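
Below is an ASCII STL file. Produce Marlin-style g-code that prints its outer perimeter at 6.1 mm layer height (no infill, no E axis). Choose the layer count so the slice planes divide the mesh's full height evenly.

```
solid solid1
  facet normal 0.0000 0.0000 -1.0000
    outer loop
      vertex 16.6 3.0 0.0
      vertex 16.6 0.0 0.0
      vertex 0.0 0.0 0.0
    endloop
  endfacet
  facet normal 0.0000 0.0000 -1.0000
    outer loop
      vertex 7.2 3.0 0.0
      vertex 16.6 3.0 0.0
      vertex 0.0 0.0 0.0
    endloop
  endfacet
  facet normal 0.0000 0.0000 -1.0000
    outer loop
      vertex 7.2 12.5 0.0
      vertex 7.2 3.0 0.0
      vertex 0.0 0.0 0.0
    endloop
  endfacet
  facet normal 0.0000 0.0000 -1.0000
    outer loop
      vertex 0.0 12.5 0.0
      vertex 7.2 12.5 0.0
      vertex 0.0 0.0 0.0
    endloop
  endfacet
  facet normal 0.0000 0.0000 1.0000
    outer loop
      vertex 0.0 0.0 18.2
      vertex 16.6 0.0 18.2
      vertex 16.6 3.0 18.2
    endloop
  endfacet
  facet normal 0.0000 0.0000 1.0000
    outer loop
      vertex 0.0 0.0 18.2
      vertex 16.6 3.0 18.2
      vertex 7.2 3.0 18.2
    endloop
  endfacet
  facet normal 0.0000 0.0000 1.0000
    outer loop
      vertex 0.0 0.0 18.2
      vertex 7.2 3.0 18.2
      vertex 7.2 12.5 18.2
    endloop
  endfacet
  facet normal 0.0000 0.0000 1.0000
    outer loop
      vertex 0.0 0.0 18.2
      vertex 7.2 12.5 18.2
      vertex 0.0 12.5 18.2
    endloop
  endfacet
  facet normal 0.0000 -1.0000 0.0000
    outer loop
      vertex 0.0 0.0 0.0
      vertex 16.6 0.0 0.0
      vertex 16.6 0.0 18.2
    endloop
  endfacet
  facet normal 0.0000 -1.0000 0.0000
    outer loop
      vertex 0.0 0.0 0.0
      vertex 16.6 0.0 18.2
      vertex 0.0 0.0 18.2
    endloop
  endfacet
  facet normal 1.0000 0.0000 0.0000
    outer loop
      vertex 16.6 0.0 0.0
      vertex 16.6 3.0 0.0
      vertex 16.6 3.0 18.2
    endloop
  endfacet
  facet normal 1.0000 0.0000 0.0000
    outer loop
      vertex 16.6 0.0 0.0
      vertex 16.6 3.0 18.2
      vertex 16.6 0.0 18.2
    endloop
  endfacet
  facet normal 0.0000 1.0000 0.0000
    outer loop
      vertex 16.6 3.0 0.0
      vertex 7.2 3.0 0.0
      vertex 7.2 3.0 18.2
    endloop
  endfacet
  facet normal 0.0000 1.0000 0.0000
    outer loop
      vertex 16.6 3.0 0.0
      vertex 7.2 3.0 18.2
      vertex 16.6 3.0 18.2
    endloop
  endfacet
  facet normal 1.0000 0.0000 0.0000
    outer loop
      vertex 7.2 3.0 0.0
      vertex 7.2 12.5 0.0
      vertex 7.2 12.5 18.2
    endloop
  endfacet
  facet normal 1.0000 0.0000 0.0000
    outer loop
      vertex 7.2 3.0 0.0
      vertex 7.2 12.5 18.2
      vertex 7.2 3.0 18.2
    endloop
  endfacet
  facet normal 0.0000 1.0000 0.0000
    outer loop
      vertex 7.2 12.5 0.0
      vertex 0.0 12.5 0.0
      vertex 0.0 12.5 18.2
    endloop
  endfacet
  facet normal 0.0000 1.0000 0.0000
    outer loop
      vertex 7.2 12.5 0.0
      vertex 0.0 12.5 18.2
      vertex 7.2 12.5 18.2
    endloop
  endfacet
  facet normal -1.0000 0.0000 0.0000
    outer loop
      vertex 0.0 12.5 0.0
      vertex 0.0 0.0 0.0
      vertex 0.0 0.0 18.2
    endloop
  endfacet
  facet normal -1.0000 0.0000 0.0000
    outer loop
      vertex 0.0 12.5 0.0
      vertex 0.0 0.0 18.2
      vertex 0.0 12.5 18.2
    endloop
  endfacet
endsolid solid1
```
; perimeter-only toolpath
G21 ; units = mm
G90 ; absolute positioning
G28 ; home
; layer 1
G0 Z6.1
G0 X0.0 Y0.0
G1 X16.6 Y0.0
G1 X16.6 Y3.0
G1 X7.2 Y3.0
G1 X7.2 Y12.5
G1 X0.0 Y12.5
G1 X0.0 Y0.0
; layer 2
G0 Z12.1
G0 X0.0 Y0.0
G1 X16.6 Y0.0
G1 X16.6 Y3.0
G1 X7.2 Y3.0
G1 X7.2 Y12.5
G1 X0.0 Y12.5
G1 X0.0 Y0.0
; layer 3
G0 Z18.2
G0 X0.0 Y0.0
G1 X16.6 Y0.0
G1 X16.6 Y3.0
G1 X7.2 Y3.0
G1 X7.2 Y12.5
G1 X0.0 Y12.5
G1 X0.0 Y0.0
M2 ; end

The solid is an L-shaped prism: outer 16.6 × 12.5 mm, arm thicknesses ≈ 3 mm (horizontal) and 7.2 mm (vertical), extruded 18.2 mm in z. Slicing at Δz = 6.1 mm — 3 equal slices spanning the solid's height, so layer i sits at z = i·h/3 — gives 3 non-empty perimeters. Each is a 6-segment closed polygon; G0 lifts to the layer z and rapids to the start vertex, then G1 traces the edges.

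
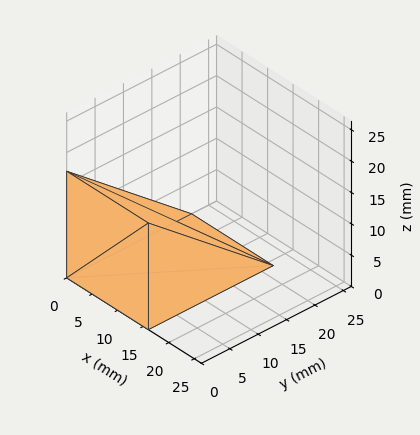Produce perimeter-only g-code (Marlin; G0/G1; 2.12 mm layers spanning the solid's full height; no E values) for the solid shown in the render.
Reading the render: the shape is a wedge (ramp): 16 × 22 mm base, rising to 17 mm along the y=0 edge and sloping linearly to z=0 at y=22 (dimensions read to the nearest mm from the axis ticks). For the g-code, the solid's height is divided into equal slices at the stated Δz and each level perimeter traced with G1 moves after a G0 lift.

; perimeter-only toolpath
G21 ; units = mm
G90 ; absolute positioning
G28 ; home
; layer 1
G0 Z2.12
G0 X0.00 Y0.00
G1 X16.00 Y0.00
G1 X16.00 Y19.25
G1 X0.00 Y19.25
G1 X0.00 Y0.00
; layer 2
G0 Z4.25
G0 X0.00 Y0.00
G1 X16.00 Y0.00
G1 X16.00 Y16.50
G1 X0.00 Y16.50
G1 X0.00 Y0.00
; layer 3
G0 Z6.38
G0 X0.00 Y0.00
G1 X16.00 Y0.00
G1 X16.00 Y13.75
G1 X0.00 Y13.75
G1 X0.00 Y0.00
; layer 4
G0 Z8.50
G0 X0.00 Y0.00
G1 X16.00 Y0.00
G1 X16.00 Y11.00
G1 X0.00 Y11.00
G1 X0.00 Y0.00
; layer 5
G0 Z10.62
G0 X0.00 Y0.00
G1 X16.00 Y0.00
G1 X16.00 Y8.25
G1 X0.00 Y8.25
G1 X0.00 Y0.00
; layer 6
G0 Z12.75
G0 X0.00 Y0.00
G1 X16.00 Y0.00
G1 X16.00 Y5.50
G1 X0.00 Y5.50
G1 X0.00 Y0.00
; layer 7
G0 Z14.88
G0 X0.00 Y0.00
G1 X16.00 Y0.00
G1 X16.00 Y2.75
G1 X0.00 Y2.75
G1 X0.00 Y0.00
M2 ; end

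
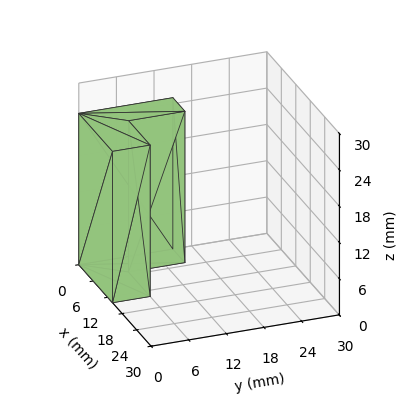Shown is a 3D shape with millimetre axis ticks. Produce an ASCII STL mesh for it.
Reading the render: the shape is an L-shaped prism: outer 14 × 15 mm, arm thicknesses ≈ 6 mm (horizontal) and 5 mm (vertical), extruded 25 mm in z (dimensions read to the nearest mm from the axis ticks). For the STL, each face is triangulated and given an outward normal.

solid part
  facet normal 0.0000 0.0000 -1.0000
    outer loop
      vertex 14.000 6.000 0.000
      vertex 14.000 0.000 0.000
      vertex 0.000 0.000 0.000
    endloop
  endfacet
  facet normal 0.0000 0.0000 -1.0000
    outer loop
      vertex 5.000 6.000 0.000
      vertex 14.000 6.000 0.000
      vertex 0.000 0.000 0.000
    endloop
  endfacet
  facet normal 0.0000 0.0000 -1.0000
    outer loop
      vertex 5.000 15.000 0.000
      vertex 5.000 6.000 0.000
      vertex 0.000 0.000 0.000
    endloop
  endfacet
  facet normal 0.0000 0.0000 -1.0000
    outer loop
      vertex 0.000 15.000 0.000
      vertex 5.000 15.000 0.000
      vertex 0.000 0.000 0.000
    endloop
  endfacet
  facet normal 0.0000 0.0000 1.0000
    outer loop
      vertex 0.000 0.000 25.000
      vertex 14.000 0.000 25.000
      vertex 14.000 6.000 25.000
    endloop
  endfacet
  facet normal 0.0000 0.0000 1.0000
    outer loop
      vertex 0.000 0.000 25.000
      vertex 14.000 6.000 25.000
      vertex 5.000 6.000 25.000
    endloop
  endfacet
  facet normal 0.0000 0.0000 1.0000
    outer loop
      vertex 0.000 0.000 25.000
      vertex 5.000 6.000 25.000
      vertex 5.000 15.000 25.000
    endloop
  endfacet
  facet normal 0.0000 0.0000 1.0000
    outer loop
      vertex 0.000 0.000 25.000
      vertex 5.000 15.000 25.000
      vertex 0.000 15.000 25.000
    endloop
  endfacet
  facet normal 0.0000 -1.0000 0.0000
    outer loop
      vertex 0.000 0.000 0.000
      vertex 14.000 0.000 0.000
      vertex 14.000 0.000 25.000
    endloop
  endfacet
  facet normal 0.0000 -1.0000 0.0000
    outer loop
      vertex 0.000 0.000 0.000
      vertex 14.000 0.000 25.000
      vertex 0.000 0.000 25.000
    endloop
  endfacet
  facet normal 1.0000 0.0000 0.0000
    outer loop
      vertex 14.000 0.000 0.000
      vertex 14.000 6.000 0.000
      vertex 14.000 6.000 25.000
    endloop
  endfacet
  facet normal 1.0000 0.0000 0.0000
    outer loop
      vertex 14.000 0.000 0.000
      vertex 14.000 6.000 25.000
      vertex 14.000 0.000 25.000
    endloop
  endfacet
  facet normal 0.0000 1.0000 0.0000
    outer loop
      vertex 14.000 6.000 0.000
      vertex 5.000 6.000 0.000
      vertex 5.000 6.000 25.000
    endloop
  endfacet
  facet normal 0.0000 1.0000 0.0000
    outer loop
      vertex 14.000 6.000 0.000
      vertex 5.000 6.000 25.000
      vertex 14.000 6.000 25.000
    endloop
  endfacet
  facet normal 1.0000 0.0000 0.0000
    outer loop
      vertex 5.000 6.000 0.000
      vertex 5.000 15.000 0.000
      vertex 5.000 15.000 25.000
    endloop
  endfacet
  facet normal 1.0000 0.0000 0.0000
    outer loop
      vertex 5.000 6.000 0.000
      vertex 5.000 15.000 25.000
      vertex 5.000 6.000 25.000
    endloop
  endfacet
  facet normal 0.0000 1.0000 0.0000
    outer loop
      vertex 5.000 15.000 0.000
      vertex 0.000 15.000 0.000
      vertex 0.000 15.000 25.000
    endloop
  endfacet
  facet normal 0.0000 1.0000 0.0000
    outer loop
      vertex 5.000 15.000 0.000
      vertex 0.000 15.000 25.000
      vertex 5.000 15.000 25.000
    endloop
  endfacet
  facet normal -1.0000 0.0000 0.0000
    outer loop
      vertex 0.000 15.000 0.000
      vertex 0.000 0.000 0.000
      vertex 0.000 0.000 25.000
    endloop
  endfacet
  facet normal -1.0000 0.0000 0.0000
    outer loop
      vertex 0.000 15.000 0.000
      vertex 0.000 0.000 25.000
      vertex 0.000 15.000 25.000
    endloop
  endfacet
endsolid part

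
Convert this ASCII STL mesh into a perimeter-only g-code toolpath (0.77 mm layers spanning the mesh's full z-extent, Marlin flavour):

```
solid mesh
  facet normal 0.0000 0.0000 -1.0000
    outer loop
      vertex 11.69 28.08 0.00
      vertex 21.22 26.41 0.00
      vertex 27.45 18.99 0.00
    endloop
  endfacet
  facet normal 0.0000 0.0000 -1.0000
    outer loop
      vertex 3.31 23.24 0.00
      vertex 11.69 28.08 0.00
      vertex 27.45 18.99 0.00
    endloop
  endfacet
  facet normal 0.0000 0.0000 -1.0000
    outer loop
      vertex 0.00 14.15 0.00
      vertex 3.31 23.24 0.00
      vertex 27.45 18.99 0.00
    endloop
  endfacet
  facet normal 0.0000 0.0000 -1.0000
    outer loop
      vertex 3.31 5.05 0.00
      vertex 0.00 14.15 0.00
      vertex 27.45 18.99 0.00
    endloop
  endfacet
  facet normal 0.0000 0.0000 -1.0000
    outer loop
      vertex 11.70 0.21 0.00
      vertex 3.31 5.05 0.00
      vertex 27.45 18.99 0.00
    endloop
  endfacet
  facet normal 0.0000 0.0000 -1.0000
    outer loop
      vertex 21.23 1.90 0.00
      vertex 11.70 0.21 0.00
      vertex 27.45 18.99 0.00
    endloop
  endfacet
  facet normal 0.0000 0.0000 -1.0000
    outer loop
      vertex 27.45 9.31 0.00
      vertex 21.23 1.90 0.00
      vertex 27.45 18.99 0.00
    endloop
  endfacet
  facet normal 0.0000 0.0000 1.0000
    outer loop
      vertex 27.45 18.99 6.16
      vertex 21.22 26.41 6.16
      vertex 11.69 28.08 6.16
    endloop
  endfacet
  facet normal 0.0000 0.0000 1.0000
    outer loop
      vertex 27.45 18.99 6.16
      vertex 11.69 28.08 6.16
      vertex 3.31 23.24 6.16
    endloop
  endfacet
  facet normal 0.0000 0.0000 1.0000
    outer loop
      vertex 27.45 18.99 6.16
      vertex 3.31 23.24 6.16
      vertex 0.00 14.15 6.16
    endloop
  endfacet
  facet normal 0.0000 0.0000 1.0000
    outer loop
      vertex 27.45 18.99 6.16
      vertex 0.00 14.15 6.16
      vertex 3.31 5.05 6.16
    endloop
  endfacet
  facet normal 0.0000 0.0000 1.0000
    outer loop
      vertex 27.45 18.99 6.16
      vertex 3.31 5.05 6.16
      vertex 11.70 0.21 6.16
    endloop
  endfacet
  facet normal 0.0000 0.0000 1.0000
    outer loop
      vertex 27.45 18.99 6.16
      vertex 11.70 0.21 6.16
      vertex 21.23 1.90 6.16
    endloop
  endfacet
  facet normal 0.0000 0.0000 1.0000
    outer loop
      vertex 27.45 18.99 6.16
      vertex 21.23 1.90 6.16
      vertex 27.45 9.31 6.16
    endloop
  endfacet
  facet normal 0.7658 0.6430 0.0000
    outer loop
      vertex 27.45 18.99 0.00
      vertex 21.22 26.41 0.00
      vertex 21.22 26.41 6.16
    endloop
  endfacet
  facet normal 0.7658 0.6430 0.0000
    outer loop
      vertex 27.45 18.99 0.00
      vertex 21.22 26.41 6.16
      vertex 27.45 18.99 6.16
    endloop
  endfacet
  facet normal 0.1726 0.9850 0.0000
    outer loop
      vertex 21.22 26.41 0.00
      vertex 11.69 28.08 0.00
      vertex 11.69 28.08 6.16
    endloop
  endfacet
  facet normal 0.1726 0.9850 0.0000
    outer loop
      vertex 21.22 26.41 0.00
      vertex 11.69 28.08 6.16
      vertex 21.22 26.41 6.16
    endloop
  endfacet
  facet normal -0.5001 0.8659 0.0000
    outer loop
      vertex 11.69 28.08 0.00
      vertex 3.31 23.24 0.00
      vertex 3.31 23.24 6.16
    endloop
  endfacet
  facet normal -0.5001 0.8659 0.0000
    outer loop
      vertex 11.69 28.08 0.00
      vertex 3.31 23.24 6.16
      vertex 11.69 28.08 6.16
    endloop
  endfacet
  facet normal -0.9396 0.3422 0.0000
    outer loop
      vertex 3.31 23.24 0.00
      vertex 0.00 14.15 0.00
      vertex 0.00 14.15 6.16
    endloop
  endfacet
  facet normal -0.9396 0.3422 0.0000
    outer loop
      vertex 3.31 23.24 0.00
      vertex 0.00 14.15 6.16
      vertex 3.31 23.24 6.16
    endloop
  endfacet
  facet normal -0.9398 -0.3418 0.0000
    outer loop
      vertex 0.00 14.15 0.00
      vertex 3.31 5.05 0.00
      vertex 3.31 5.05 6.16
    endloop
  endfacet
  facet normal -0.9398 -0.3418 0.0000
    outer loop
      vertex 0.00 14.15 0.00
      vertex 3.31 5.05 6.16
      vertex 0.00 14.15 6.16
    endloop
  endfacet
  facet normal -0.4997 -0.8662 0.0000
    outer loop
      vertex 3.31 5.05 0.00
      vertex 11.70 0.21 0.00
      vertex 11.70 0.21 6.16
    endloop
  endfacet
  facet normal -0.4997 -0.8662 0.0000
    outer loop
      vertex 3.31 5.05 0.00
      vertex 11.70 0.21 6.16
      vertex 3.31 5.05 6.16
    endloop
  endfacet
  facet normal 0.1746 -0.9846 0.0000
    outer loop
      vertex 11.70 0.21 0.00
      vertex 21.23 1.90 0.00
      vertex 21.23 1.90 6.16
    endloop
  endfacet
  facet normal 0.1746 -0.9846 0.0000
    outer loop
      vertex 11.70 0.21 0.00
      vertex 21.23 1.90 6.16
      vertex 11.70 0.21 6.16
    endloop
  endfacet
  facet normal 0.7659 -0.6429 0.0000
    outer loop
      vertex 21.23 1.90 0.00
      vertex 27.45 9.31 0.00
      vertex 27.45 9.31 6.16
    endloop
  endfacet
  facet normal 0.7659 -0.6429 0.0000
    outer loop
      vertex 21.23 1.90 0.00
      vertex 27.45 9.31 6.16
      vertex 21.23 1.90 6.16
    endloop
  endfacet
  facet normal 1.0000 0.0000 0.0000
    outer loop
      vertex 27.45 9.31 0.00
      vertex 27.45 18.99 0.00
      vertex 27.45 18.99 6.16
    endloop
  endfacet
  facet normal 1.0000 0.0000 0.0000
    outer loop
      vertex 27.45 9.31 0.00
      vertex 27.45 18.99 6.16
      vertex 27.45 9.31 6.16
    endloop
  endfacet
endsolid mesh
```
; perimeter-only toolpath
G21 ; units = mm
G90 ; absolute positioning
G28 ; home
; layer 1
G0 Z0.77
G0 X27.45 Y18.99
G1 X21.22 Y26.41
G1 X11.69 Y28.08
G1 X3.31 Y23.24
G1 X0.00 Y14.15
G1 X3.31 Y5.05
G1 X11.70 Y0.21
G1 X21.23 Y1.90
G1 X27.45 Y9.31
G1 X27.45 Y18.99
; layer 2
G0 Z1.54
G0 X27.45 Y18.99
G1 X21.22 Y26.41
G1 X11.69 Y28.08
G1 X3.31 Y23.24
G1 X0.00 Y14.15
G1 X3.31 Y5.05
G1 X11.70 Y0.21
G1 X21.23 Y1.90
G1 X27.45 Y9.31
G1 X27.45 Y18.99
; layer 3
G0 Z2.31
G0 X27.45 Y18.99
G1 X21.22 Y26.41
G1 X11.69 Y28.08
G1 X3.31 Y23.24
G1 X0.00 Y14.15
G1 X3.31 Y5.05
G1 X11.70 Y0.21
G1 X21.23 Y1.90
G1 X27.45 Y9.31
G1 X27.45 Y18.99
; layer 4
G0 Z3.08
G0 X27.45 Y18.99
G1 X21.22 Y26.41
G1 X11.69 Y28.08
G1 X3.31 Y23.24
G1 X0.00 Y14.15
G1 X3.31 Y5.05
G1 X11.70 Y0.21
G1 X21.23 Y1.90
G1 X27.45 Y9.31
G1 X27.45 Y18.99
; layer 5
G0 Z3.85
G0 X27.45 Y18.99
G1 X21.22 Y26.41
G1 X11.69 Y28.08
G1 X3.31 Y23.24
G1 X0.00 Y14.15
G1 X3.31 Y5.05
G1 X11.70 Y0.21
G1 X21.23 Y1.90
G1 X27.45 Y9.31
G1 X27.45 Y18.99
; layer 6
G0 Z4.62
G0 X27.45 Y18.99
G1 X21.22 Y26.41
G1 X11.69 Y28.08
G1 X3.31 Y23.24
G1 X0.00 Y14.15
G1 X3.31 Y5.05
G1 X11.70 Y0.21
G1 X21.23 Y1.90
G1 X27.45 Y9.31
G1 X27.45 Y18.99
; layer 7
G0 Z5.39
G0 X27.45 Y18.99
G1 X21.22 Y26.41
G1 X11.69 Y28.08
G1 X3.31 Y23.24
G1 X0.00 Y14.15
G1 X3.31 Y5.05
G1 X11.70 Y0.21
G1 X21.23 Y1.90
G1 X27.45 Y9.31
G1 X27.45 Y18.99
; layer 8
G0 Z6.16
G0 X27.45 Y18.99
G1 X21.22 Y26.41
G1 X11.69 Y28.08
G1 X3.31 Y23.24
G1 X0.00 Y14.15
G1 X3.31 Y5.05
G1 X11.70 Y0.21
G1 X21.23 Y1.90
G1 X27.45 Y9.31
G1 X27.45 Y18.99
M2 ; end

The solid is a regular 9-sided prism (a cylinder approximated with 9 flat sides), circumscribed radius ≈ 14.2 mm, height ≈ 6.16 mm. Slicing at Δz = 0.77 mm — 8 equal slices spanning the solid's height, so layer i sits at z = i·h/8 — gives 8 non-empty perimeters. Each is a 9-segment closed polygon; G0 lifts to the layer z and rapids to the start vertex, then G1 traces the edges.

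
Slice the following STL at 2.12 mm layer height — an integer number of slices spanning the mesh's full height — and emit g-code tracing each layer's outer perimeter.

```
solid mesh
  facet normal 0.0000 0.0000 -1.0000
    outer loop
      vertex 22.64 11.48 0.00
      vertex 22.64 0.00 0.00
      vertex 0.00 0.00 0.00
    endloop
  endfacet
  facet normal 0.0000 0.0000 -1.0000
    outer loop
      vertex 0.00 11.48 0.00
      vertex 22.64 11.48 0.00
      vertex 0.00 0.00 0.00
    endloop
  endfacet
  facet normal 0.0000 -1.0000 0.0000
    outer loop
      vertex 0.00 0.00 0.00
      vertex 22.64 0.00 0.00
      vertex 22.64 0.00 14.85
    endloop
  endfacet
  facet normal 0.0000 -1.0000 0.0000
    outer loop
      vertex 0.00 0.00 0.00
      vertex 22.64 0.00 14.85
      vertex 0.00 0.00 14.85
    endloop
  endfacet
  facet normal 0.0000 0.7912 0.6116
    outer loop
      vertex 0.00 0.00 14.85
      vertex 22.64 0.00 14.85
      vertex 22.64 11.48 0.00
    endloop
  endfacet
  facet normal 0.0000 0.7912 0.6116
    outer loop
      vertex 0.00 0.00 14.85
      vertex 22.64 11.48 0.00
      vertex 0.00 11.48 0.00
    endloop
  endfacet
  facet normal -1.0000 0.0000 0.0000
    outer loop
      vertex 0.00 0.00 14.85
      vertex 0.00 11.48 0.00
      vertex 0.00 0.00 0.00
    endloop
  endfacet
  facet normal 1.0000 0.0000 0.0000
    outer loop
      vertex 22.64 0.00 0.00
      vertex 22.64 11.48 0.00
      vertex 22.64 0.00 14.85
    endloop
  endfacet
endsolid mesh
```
; perimeter-only toolpath
G21 ; units = mm
G90 ; absolute positioning
G28 ; home
; layer 1
G0 Z2.12
G0 X0.00 Y0.00
G1 X22.64 Y0.00
G1 X22.64 Y9.84
G1 X0.00 Y9.84
G1 X0.00 Y0.00
; layer 2
G0 Z4.24
G0 X0.00 Y0.00
G1 X22.64 Y0.00
G1 X22.64 Y8.20
G1 X0.00 Y8.20
G1 X0.00 Y0.00
; layer 3
G0 Z6.36
G0 X0.00 Y0.00
G1 X22.64 Y0.00
G1 X22.64 Y6.56
G1 X0.00 Y6.56
G1 X0.00 Y0.00
; layer 4
G0 Z8.49
G0 X0.00 Y0.00
G1 X22.64 Y0.00
G1 X22.64 Y4.92
G1 X0.00 Y4.92
G1 X0.00 Y0.00
; layer 5
G0 Z10.61
G0 X0.00 Y0.00
G1 X22.64 Y0.00
G1 X22.64 Y3.28
G1 X0.00 Y3.28
G1 X0.00 Y0.00
; layer 6
G0 Z12.73
G0 X0.00 Y0.00
G1 X22.64 Y0.00
G1 X22.64 Y1.64
G1 X0.00 Y1.64
G1 X0.00 Y0.00
M2 ; end

The solid is a wedge (ramp): 22.6 × 11.5 mm base, rising to 14.8 mm along the y=0 edge and sloping linearly to z=0 at y=11.5. Slicing at Δz = 2.12 mm — 7 equal slices spanning the solid's height, so layer i sits at z = i·h/7 — gives 6 non-empty perimeters. Each is a 4-segment closed polygon; G0 lifts to the layer z and rapids to the start vertex, then G1 traces the edges. The cross-section shrinks linearly with z (the slice at the apex is degenerate and omitted).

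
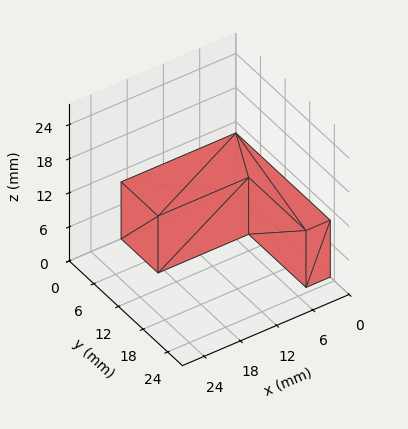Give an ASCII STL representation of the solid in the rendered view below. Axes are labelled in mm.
Reading the render: the shape is an L-shaped prism: outer 19 × 23 mm, arm thicknesses ≈ 9 mm (horizontal) and 4 mm (vertical), extruded 10 mm in z (dimensions read to the nearest mm from the axis ticks). For the STL, each face is triangulated and given an outward normal.

solid part
  facet normal 0.0000 0.0000 -1.0000
    outer loop
      vertex 19.000 9.000 0.000
      vertex 19.000 0.000 0.000
      vertex 0.000 0.000 0.000
    endloop
  endfacet
  facet normal 0.0000 0.0000 -1.0000
    outer loop
      vertex 4.000 9.000 0.000
      vertex 19.000 9.000 0.000
      vertex 0.000 0.000 0.000
    endloop
  endfacet
  facet normal 0.0000 0.0000 -1.0000
    outer loop
      vertex 4.000 23.000 0.000
      vertex 4.000 9.000 0.000
      vertex 0.000 0.000 0.000
    endloop
  endfacet
  facet normal 0.0000 0.0000 -1.0000
    outer loop
      vertex 0.000 23.000 0.000
      vertex 4.000 23.000 0.000
      vertex 0.000 0.000 0.000
    endloop
  endfacet
  facet normal 0.0000 0.0000 1.0000
    outer loop
      vertex 0.000 0.000 10.000
      vertex 19.000 0.000 10.000
      vertex 19.000 9.000 10.000
    endloop
  endfacet
  facet normal 0.0000 0.0000 1.0000
    outer loop
      vertex 0.000 0.000 10.000
      vertex 19.000 9.000 10.000
      vertex 4.000 9.000 10.000
    endloop
  endfacet
  facet normal 0.0000 0.0000 1.0000
    outer loop
      vertex 0.000 0.000 10.000
      vertex 4.000 9.000 10.000
      vertex 4.000 23.000 10.000
    endloop
  endfacet
  facet normal 0.0000 0.0000 1.0000
    outer loop
      vertex 0.000 0.000 10.000
      vertex 4.000 23.000 10.000
      vertex 0.000 23.000 10.000
    endloop
  endfacet
  facet normal 0.0000 -1.0000 0.0000
    outer loop
      vertex 0.000 0.000 0.000
      vertex 19.000 0.000 0.000
      vertex 19.000 0.000 10.000
    endloop
  endfacet
  facet normal 0.0000 -1.0000 0.0000
    outer loop
      vertex 0.000 0.000 0.000
      vertex 19.000 0.000 10.000
      vertex 0.000 0.000 10.000
    endloop
  endfacet
  facet normal 1.0000 0.0000 0.0000
    outer loop
      vertex 19.000 0.000 0.000
      vertex 19.000 9.000 0.000
      vertex 19.000 9.000 10.000
    endloop
  endfacet
  facet normal 1.0000 0.0000 0.0000
    outer loop
      vertex 19.000 0.000 0.000
      vertex 19.000 9.000 10.000
      vertex 19.000 0.000 10.000
    endloop
  endfacet
  facet normal 0.0000 1.0000 0.0000
    outer loop
      vertex 19.000 9.000 0.000
      vertex 4.000 9.000 0.000
      vertex 4.000 9.000 10.000
    endloop
  endfacet
  facet normal 0.0000 1.0000 0.0000
    outer loop
      vertex 19.000 9.000 0.000
      vertex 4.000 9.000 10.000
      vertex 19.000 9.000 10.000
    endloop
  endfacet
  facet normal 1.0000 0.0000 0.0000
    outer loop
      vertex 4.000 9.000 0.000
      vertex 4.000 23.000 0.000
      vertex 4.000 23.000 10.000
    endloop
  endfacet
  facet normal 1.0000 0.0000 0.0000
    outer loop
      vertex 4.000 9.000 0.000
      vertex 4.000 23.000 10.000
      vertex 4.000 9.000 10.000
    endloop
  endfacet
  facet normal 0.0000 1.0000 0.0000
    outer loop
      vertex 4.000 23.000 0.000
      vertex 0.000 23.000 0.000
      vertex 0.000 23.000 10.000
    endloop
  endfacet
  facet normal 0.0000 1.0000 0.0000
    outer loop
      vertex 4.000 23.000 0.000
      vertex 0.000 23.000 10.000
      vertex 4.000 23.000 10.000
    endloop
  endfacet
  facet normal -1.0000 0.0000 0.0000
    outer loop
      vertex 0.000 23.000 0.000
      vertex 0.000 0.000 0.000
      vertex 0.000 0.000 10.000
    endloop
  endfacet
  facet normal -1.0000 0.0000 0.0000
    outer loop
      vertex 0.000 23.000 0.000
      vertex 0.000 0.000 10.000
      vertex 0.000 23.000 10.000
    endloop
  endfacet
endsolid part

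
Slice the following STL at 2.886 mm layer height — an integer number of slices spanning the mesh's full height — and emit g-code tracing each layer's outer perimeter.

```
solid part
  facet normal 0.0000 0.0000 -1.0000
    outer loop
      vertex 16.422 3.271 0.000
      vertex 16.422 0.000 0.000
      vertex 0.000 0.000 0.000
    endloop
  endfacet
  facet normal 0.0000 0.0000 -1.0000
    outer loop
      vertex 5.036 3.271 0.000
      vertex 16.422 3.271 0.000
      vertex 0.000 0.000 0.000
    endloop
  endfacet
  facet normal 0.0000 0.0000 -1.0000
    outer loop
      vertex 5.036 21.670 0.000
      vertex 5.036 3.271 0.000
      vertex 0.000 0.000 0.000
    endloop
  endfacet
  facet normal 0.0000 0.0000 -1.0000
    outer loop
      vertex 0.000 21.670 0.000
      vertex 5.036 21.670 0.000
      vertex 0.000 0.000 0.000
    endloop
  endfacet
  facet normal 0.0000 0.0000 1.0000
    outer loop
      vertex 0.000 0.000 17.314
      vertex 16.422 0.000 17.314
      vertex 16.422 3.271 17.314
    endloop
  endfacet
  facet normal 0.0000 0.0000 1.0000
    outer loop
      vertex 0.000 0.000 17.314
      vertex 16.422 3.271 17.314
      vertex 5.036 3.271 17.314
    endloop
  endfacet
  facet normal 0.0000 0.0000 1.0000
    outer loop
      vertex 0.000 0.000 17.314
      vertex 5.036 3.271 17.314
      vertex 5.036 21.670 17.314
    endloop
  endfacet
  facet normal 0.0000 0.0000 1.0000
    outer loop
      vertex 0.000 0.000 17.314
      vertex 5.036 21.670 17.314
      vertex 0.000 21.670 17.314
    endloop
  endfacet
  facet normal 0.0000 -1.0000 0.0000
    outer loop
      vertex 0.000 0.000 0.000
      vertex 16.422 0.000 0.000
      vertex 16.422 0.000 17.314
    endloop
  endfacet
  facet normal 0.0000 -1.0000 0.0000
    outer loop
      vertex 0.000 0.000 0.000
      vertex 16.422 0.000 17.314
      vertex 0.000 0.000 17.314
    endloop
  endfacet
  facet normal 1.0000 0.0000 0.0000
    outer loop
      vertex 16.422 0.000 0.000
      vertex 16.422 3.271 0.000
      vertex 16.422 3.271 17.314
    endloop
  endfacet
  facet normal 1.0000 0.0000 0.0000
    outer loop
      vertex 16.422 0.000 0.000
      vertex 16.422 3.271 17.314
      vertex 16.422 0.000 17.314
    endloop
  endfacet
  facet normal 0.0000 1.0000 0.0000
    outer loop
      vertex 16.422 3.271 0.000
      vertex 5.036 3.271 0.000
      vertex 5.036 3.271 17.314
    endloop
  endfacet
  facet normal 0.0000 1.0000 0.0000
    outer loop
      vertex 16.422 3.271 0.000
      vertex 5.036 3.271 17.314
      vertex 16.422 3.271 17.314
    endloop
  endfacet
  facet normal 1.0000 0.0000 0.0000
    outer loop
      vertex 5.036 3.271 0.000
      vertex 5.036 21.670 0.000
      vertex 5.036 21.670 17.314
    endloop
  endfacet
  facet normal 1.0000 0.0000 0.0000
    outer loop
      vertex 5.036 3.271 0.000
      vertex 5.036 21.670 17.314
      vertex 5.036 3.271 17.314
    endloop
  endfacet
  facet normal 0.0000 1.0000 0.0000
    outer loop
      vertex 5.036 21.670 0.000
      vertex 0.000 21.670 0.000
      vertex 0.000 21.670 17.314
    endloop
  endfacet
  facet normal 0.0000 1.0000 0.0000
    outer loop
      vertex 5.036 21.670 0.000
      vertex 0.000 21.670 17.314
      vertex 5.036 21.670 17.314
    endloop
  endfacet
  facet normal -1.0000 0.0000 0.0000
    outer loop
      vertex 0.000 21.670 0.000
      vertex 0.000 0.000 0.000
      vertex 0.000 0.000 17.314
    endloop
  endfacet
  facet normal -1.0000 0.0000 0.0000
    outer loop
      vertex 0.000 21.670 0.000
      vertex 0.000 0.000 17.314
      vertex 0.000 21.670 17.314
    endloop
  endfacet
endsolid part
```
; perimeter-only toolpath
G21 ; units = mm
G90 ; absolute positioning
G28 ; home
; layer 1
G0 Z2.886
G0 X0.000 Y0.000
G1 X16.422 Y0.000
G1 X16.422 Y3.271
G1 X5.036 Y3.271
G1 X5.036 Y21.670
G1 X0.000 Y21.670
G1 X0.000 Y0.000
; layer 2
G0 Z5.771
G0 X0.000 Y0.000
G1 X16.422 Y0.000
G1 X16.422 Y3.271
G1 X5.036 Y3.271
G1 X5.036 Y21.670
G1 X0.000 Y21.670
G1 X0.000 Y0.000
; layer 3
G0 Z8.657
G0 X0.000 Y0.000
G1 X16.422 Y0.000
G1 X16.422 Y3.271
G1 X5.036 Y3.271
G1 X5.036 Y21.670
G1 X0.000 Y21.670
G1 X0.000 Y0.000
; layer 4
G0 Z11.543
G0 X0.000 Y0.000
G1 X16.422 Y0.000
G1 X16.422 Y3.271
G1 X5.036 Y3.271
G1 X5.036 Y21.670
G1 X0.000 Y21.670
G1 X0.000 Y0.000
; layer 5
G0 Z14.428
G0 X0.000 Y0.000
G1 X16.422 Y0.000
G1 X16.422 Y3.271
G1 X5.036 Y3.271
G1 X5.036 Y21.670
G1 X0.000 Y21.670
G1 X0.000 Y0.000
; layer 6
G0 Z17.314
G0 X0.000 Y0.000
G1 X16.422 Y0.000
G1 X16.422 Y3.271
G1 X5.036 Y3.271
G1 X5.036 Y21.670
G1 X0.000 Y21.670
G1 X0.000 Y0.000
M2 ; end

The solid is an L-shaped prism: outer 16.4 × 21.7 mm, arm thicknesses ≈ 3.27 mm (horizontal) and 5.04 mm (vertical), extruded 17.3 mm in z. Slicing at Δz = 2.886 mm — 6 equal slices spanning the solid's height, so layer i sits at z = i·h/6 — gives 6 non-empty perimeters. Each is a 6-segment closed polygon; G0 lifts to the layer z and rapids to the start vertex, then G1 traces the edges.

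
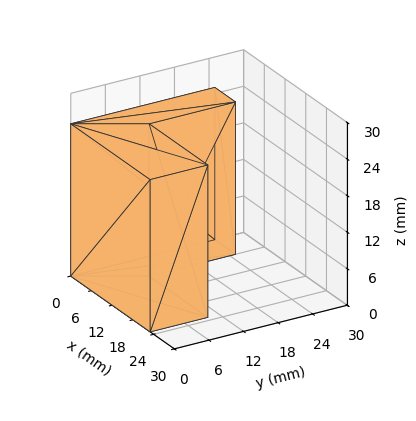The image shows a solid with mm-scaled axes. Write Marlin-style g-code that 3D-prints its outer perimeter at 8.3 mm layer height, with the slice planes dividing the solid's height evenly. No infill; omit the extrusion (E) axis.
Reading the render: the shape is an L-shaped prism: outer 23 × 25 mm, arm thicknesses ≈ 10 mm (horizontal) and 6 mm (vertical), extruded 25 mm in z (dimensions read to the nearest mm from the axis ticks). For the g-code, the solid's height is divided into equal slices at the stated Δz and each level perimeter traced with G1 moves after a G0 lift.

; perimeter-only toolpath
G21 ; units = mm
G90 ; absolute positioning
G28 ; home
; layer 1
G0 Z8.3
G0 X0.0 Y0.0
G1 X23.0 Y0.0
G1 X23.0 Y10.0
G1 X6.0 Y10.0
G1 X6.0 Y25.0
G1 X0.0 Y25.0
G1 X0.0 Y0.0
; layer 2
G0 Z16.7
G0 X0.0 Y0.0
G1 X23.0 Y0.0
G1 X23.0 Y10.0
G1 X6.0 Y10.0
G1 X6.0 Y25.0
G1 X0.0 Y25.0
G1 X0.0 Y0.0
; layer 3
G0 Z25.0
G0 X0.0 Y0.0
G1 X23.0 Y0.0
G1 X23.0 Y10.0
G1 X6.0 Y10.0
G1 X6.0 Y25.0
G1 X0.0 Y25.0
G1 X0.0 Y0.0
M2 ; end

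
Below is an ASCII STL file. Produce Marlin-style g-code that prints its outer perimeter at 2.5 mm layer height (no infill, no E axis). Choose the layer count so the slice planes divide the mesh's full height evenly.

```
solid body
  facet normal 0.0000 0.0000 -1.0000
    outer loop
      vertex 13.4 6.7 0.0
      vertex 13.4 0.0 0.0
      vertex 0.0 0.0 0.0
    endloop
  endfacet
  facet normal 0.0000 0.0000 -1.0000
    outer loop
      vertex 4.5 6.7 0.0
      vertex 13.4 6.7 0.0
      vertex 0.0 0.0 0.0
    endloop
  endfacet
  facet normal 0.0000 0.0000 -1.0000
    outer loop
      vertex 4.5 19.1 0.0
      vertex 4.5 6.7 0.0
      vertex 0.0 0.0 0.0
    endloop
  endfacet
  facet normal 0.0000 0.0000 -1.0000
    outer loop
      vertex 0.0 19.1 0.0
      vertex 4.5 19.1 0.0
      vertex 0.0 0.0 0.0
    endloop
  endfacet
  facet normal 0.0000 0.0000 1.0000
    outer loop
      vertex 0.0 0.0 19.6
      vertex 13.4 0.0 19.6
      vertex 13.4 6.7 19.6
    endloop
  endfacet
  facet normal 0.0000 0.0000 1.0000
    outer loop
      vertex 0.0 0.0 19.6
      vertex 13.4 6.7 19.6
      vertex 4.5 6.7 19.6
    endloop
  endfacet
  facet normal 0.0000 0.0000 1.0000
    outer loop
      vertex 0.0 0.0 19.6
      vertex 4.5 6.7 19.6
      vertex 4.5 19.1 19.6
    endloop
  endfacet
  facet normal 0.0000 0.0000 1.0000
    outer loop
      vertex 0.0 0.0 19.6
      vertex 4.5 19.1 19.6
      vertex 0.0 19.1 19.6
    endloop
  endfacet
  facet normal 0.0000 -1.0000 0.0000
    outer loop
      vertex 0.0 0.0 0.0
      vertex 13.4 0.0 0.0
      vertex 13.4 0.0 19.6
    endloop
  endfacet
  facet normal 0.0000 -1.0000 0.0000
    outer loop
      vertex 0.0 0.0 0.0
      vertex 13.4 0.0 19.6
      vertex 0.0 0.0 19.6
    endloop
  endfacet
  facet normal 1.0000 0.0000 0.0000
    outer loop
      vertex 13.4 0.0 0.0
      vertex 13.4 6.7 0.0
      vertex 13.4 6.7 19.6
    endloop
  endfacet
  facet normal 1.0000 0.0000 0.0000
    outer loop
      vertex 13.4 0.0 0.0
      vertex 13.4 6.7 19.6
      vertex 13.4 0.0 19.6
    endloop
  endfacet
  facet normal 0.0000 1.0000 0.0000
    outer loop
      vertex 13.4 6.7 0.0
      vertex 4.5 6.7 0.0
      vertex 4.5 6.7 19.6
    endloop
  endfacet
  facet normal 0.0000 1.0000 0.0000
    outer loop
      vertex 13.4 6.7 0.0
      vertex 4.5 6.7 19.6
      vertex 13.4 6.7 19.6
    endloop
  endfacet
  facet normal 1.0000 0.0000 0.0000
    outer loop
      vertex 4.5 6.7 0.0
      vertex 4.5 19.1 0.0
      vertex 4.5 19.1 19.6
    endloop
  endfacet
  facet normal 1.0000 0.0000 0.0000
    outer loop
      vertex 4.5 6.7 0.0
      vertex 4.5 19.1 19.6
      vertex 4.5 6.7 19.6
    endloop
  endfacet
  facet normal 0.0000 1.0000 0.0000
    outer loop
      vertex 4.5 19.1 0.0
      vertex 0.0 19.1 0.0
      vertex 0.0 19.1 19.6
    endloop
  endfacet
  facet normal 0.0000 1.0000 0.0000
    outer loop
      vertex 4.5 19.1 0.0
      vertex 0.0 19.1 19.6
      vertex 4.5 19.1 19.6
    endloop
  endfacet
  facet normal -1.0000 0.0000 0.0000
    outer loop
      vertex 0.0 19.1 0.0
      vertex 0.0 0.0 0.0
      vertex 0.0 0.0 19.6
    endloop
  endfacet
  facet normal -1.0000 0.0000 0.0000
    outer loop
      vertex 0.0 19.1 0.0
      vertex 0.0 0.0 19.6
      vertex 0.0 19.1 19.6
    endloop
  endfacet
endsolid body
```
; perimeter-only toolpath
G21 ; units = mm
G90 ; absolute positioning
G28 ; home
; layer 1
G0 Z2.5
G0 X0.0 Y0.0
G1 X13.4 Y0.0
G1 X13.4 Y6.7
G1 X4.5 Y6.7
G1 X4.5 Y19.1
G1 X0.0 Y19.1
G1 X0.0 Y0.0
; layer 2
G0 Z4.9
G0 X0.0 Y0.0
G1 X13.4 Y0.0
G1 X13.4 Y6.7
G1 X4.5 Y6.7
G1 X4.5 Y19.1
G1 X0.0 Y19.1
G1 X0.0 Y0.0
; layer 3
G0 Z7.4
G0 X0.0 Y0.0
G1 X13.4 Y0.0
G1 X13.4 Y6.7
G1 X4.5 Y6.7
G1 X4.5 Y19.1
G1 X0.0 Y19.1
G1 X0.0 Y0.0
; layer 4
G0 Z9.8
G0 X0.0 Y0.0
G1 X13.4 Y0.0
G1 X13.4 Y6.7
G1 X4.5 Y6.7
G1 X4.5 Y19.1
G1 X0.0 Y19.1
G1 X0.0 Y0.0
; layer 5
G0 Z12.2
G0 X0.0 Y0.0
G1 X13.4 Y0.0
G1 X13.4 Y6.7
G1 X4.5 Y6.7
G1 X4.5 Y19.1
G1 X0.0 Y19.1
G1 X0.0 Y0.0
; layer 6
G0 Z14.7
G0 X0.0 Y0.0
G1 X13.4 Y0.0
G1 X13.4 Y6.7
G1 X4.5 Y6.7
G1 X4.5 Y19.1
G1 X0.0 Y19.1
G1 X0.0 Y0.0
; layer 7
G0 Z17.2
G0 X0.0 Y0.0
G1 X13.4 Y0.0
G1 X13.4 Y6.7
G1 X4.5 Y6.7
G1 X4.5 Y19.1
G1 X0.0 Y19.1
G1 X0.0 Y0.0
; layer 8
G0 Z19.6
G0 X0.0 Y0.0
G1 X13.4 Y0.0
G1 X13.4 Y6.7
G1 X4.5 Y6.7
G1 X4.5 Y19.1
G1 X0.0 Y19.1
G1 X0.0 Y0.0
M2 ; end

The solid is an L-shaped prism: outer 13.4 × 19.1 mm, arm thicknesses ≈ 6.7 mm (horizontal) and 4.5 mm (vertical), extruded 19.6 mm in z. Slicing at Δz = 2.5 mm — 8 equal slices spanning the solid's height, so layer i sits at z = i·h/8 — gives 8 non-empty perimeters. Each is a 6-segment closed polygon; G0 lifts to the layer z and rapids to the start vertex, then G1 traces the edges.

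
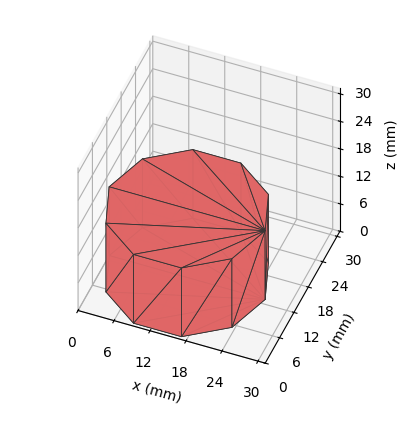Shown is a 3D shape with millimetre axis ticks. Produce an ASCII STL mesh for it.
Reading the render: the shape is a regular 10-sided prism (a cylinder approximated with 10 flat sides), circumscribed radius ≈ 13 mm, height ≈ 15 mm (dimensions read to the nearest mm from the axis ticks). For the STL, each face is triangulated and given an outward normal.

solid part
  facet normal 0.0000 0.0000 -1.0000
    outer loop
      vertex 17.0 25.4 0.0
      vertex 23.5 20.6 0.0
      vertex 26.0 13.0 0.0
    endloop
  endfacet
  facet normal 0.0000 0.0000 -1.0000
    outer loop
      vertex 9.0 25.4 0.0
      vertex 17.0 25.4 0.0
      vertex 26.0 13.0 0.0
    endloop
  endfacet
  facet normal 0.0000 0.0000 -1.0000
    outer loop
      vertex 2.5 20.6 0.0
      vertex 9.0 25.4 0.0
      vertex 26.0 13.0 0.0
    endloop
  endfacet
  facet normal 0.0000 0.0000 -1.0000
    outer loop
      vertex 0.0 13.0 0.0
      vertex 2.5 20.6 0.0
      vertex 26.0 13.0 0.0
    endloop
  endfacet
  facet normal 0.0000 0.0000 -1.0000
    outer loop
      vertex 2.5 5.4 0.0
      vertex 0.0 13.0 0.0
      vertex 26.0 13.0 0.0
    endloop
  endfacet
  facet normal 0.0000 0.0000 -1.0000
    outer loop
      vertex 9.0 0.6 0.0
      vertex 2.5 5.4 0.0
      vertex 26.0 13.0 0.0
    endloop
  endfacet
  facet normal 0.0000 0.0000 -1.0000
    outer loop
      vertex 17.0 0.6 0.0
      vertex 9.0 0.6 0.0
      vertex 26.0 13.0 0.0
    endloop
  endfacet
  facet normal 0.0000 0.0000 -1.0000
    outer loop
      vertex 23.5 5.4 0.0
      vertex 17.0 0.6 0.0
      vertex 26.0 13.0 0.0
    endloop
  endfacet
  facet normal 0.0000 0.0000 1.0000
    outer loop
      vertex 26.0 13.0 15.0
      vertex 23.5 20.6 15.0
      vertex 17.0 25.4 15.0
    endloop
  endfacet
  facet normal 0.0000 0.0000 1.0000
    outer loop
      vertex 26.0 13.0 15.0
      vertex 17.0 25.4 15.0
      vertex 9.0 25.4 15.0
    endloop
  endfacet
  facet normal 0.0000 0.0000 1.0000
    outer loop
      vertex 26.0 13.0 15.0
      vertex 9.0 25.4 15.0
      vertex 2.5 20.6 15.0
    endloop
  endfacet
  facet normal 0.0000 0.0000 1.0000
    outer loop
      vertex 26.0 13.0 15.0
      vertex 2.5 20.6 15.0
      vertex 0.0 13.0 15.0
    endloop
  endfacet
  facet normal 0.0000 0.0000 1.0000
    outer loop
      vertex 26.0 13.0 15.0
      vertex 0.0 13.0 15.0
      vertex 2.5 5.4 15.0
    endloop
  endfacet
  facet normal 0.0000 0.0000 1.0000
    outer loop
      vertex 26.0 13.0 15.0
      vertex 2.5 5.4 15.0
      vertex 9.0 0.6 15.0
    endloop
  endfacet
  facet normal 0.0000 0.0000 1.0000
    outer loop
      vertex 26.0 13.0 15.0
      vertex 9.0 0.6 15.0
      vertex 17.0 0.6 15.0
    endloop
  endfacet
  facet normal 0.0000 0.0000 1.0000
    outer loop
      vertex 26.0 13.0 15.0
      vertex 17.0 0.6 15.0
      vertex 23.5 5.4 15.0
    endloop
  endfacet
  facet normal 0.9499 0.3125 0.0000
    outer loop
      vertex 26.0 13.0 0.0
      vertex 23.5 20.6 0.0
      vertex 23.5 20.6 15.0
    endloop
  endfacet
  facet normal 0.9499 0.3125 0.0000
    outer loop
      vertex 26.0 13.0 0.0
      vertex 23.5 20.6 15.0
      vertex 26.0 13.0 15.0
    endloop
  endfacet
  facet normal 0.5940 0.8044 0.0000
    outer loop
      vertex 23.5 20.6 0.0
      vertex 17.0 25.4 0.0
      vertex 17.0 25.4 15.0
    endloop
  endfacet
  facet normal 0.5940 0.8044 0.0000
    outer loop
      vertex 23.5 20.6 0.0
      vertex 17.0 25.4 15.0
      vertex 23.5 20.6 15.0
    endloop
  endfacet
  facet normal 0.0000 1.0000 0.0000
    outer loop
      vertex 17.0 25.4 0.0
      vertex 9.0 25.4 0.0
      vertex 9.0 25.4 15.0
    endloop
  endfacet
  facet normal 0.0000 1.0000 0.0000
    outer loop
      vertex 17.0 25.4 0.0
      vertex 9.0 25.4 15.0
      vertex 17.0 25.4 15.0
    endloop
  endfacet
  facet normal -0.5940 0.8044 0.0000
    outer loop
      vertex 9.0 25.4 0.0
      vertex 2.5 20.6 0.0
      vertex 2.5 20.6 15.0
    endloop
  endfacet
  facet normal -0.5940 0.8044 0.0000
    outer loop
      vertex 9.0 25.4 0.0
      vertex 2.5 20.6 15.0
      vertex 9.0 25.4 15.0
    endloop
  endfacet
  facet normal -0.9499 0.3125 0.0000
    outer loop
      vertex 2.5 20.6 0.0
      vertex 0.0 13.0 0.0
      vertex 0.0 13.0 15.0
    endloop
  endfacet
  facet normal -0.9499 0.3125 0.0000
    outer loop
      vertex 2.5 20.6 0.0
      vertex 0.0 13.0 15.0
      vertex 2.5 20.6 15.0
    endloop
  endfacet
  facet normal -0.9499 -0.3125 0.0000
    outer loop
      vertex 0.0 13.0 0.0
      vertex 2.5 5.4 0.0
      vertex 2.5 5.4 15.0
    endloop
  endfacet
  facet normal -0.9499 -0.3125 0.0000
    outer loop
      vertex 0.0 13.0 0.0
      vertex 2.5 5.4 15.0
      vertex 0.0 13.0 15.0
    endloop
  endfacet
  facet normal -0.5940 -0.8044 0.0000
    outer loop
      vertex 2.5 5.4 0.0
      vertex 9.0 0.6 0.0
      vertex 9.0 0.6 15.0
    endloop
  endfacet
  facet normal -0.5940 -0.8044 0.0000
    outer loop
      vertex 2.5 5.4 0.0
      vertex 9.0 0.6 15.0
      vertex 2.5 5.4 15.0
    endloop
  endfacet
  facet normal 0.0000 -1.0000 0.0000
    outer loop
      vertex 9.0 0.6 0.0
      vertex 17.0 0.6 0.0
      vertex 17.0 0.6 15.0
    endloop
  endfacet
  facet normal 0.0000 -1.0000 0.0000
    outer loop
      vertex 9.0 0.6 0.0
      vertex 17.0 0.6 15.0
      vertex 9.0 0.6 15.0
    endloop
  endfacet
  facet normal 0.5940 -0.8044 0.0000
    outer loop
      vertex 17.0 0.6 0.0
      vertex 23.5 5.4 0.0
      vertex 23.5 5.4 15.0
    endloop
  endfacet
  facet normal 0.5940 -0.8044 0.0000
    outer loop
      vertex 17.0 0.6 0.0
      vertex 23.5 5.4 15.0
      vertex 17.0 0.6 15.0
    endloop
  endfacet
  facet normal 0.9499 -0.3125 0.0000
    outer loop
      vertex 23.5 5.4 0.0
      vertex 26.0 13.0 0.0
      vertex 26.0 13.0 15.0
    endloop
  endfacet
  facet normal 0.9499 -0.3125 0.0000
    outer loop
      vertex 23.5 5.4 0.0
      vertex 26.0 13.0 15.0
      vertex 23.5 5.4 15.0
    endloop
  endfacet
endsolid part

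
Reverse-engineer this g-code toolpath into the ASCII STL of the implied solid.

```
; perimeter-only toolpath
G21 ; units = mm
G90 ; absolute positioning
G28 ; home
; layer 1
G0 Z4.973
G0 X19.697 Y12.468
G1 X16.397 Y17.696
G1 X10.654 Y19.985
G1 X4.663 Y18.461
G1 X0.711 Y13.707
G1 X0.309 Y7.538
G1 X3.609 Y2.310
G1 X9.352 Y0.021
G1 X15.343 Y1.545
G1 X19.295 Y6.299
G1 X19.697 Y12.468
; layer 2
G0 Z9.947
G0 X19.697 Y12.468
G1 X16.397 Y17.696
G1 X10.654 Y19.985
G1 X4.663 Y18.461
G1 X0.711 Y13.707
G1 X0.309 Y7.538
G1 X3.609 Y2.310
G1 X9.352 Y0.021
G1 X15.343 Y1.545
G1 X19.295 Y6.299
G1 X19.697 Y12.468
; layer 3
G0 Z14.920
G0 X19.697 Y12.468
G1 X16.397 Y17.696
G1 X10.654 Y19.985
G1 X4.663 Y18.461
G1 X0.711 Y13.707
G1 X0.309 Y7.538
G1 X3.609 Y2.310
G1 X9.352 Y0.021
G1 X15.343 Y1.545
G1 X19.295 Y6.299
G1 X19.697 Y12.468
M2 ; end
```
solid part
  facet normal 0.0000 0.0000 -1.0000
    outer loop
      vertex 10.654 19.985 0.000
      vertex 16.397 17.696 0.000
      vertex 19.697 12.468 0.000
    endloop
  endfacet
  facet normal 0.0000 0.0000 -1.0000
    outer loop
      vertex 4.663 18.461 0.000
      vertex 10.654 19.985 0.000
      vertex 19.697 12.468 0.000
    endloop
  endfacet
  facet normal 0.0000 0.0000 -1.0000
    outer loop
      vertex 0.711 13.707 0.000
      vertex 4.663 18.461 0.000
      vertex 19.697 12.468 0.000
    endloop
  endfacet
  facet normal 0.0000 0.0000 -1.0000
    outer loop
      vertex 0.309 7.538 0.000
      vertex 0.711 13.707 0.000
      vertex 19.697 12.468 0.000
    endloop
  endfacet
  facet normal 0.0000 0.0000 -1.0000
    outer loop
      vertex 3.609 2.310 0.000
      vertex 0.309 7.538 0.000
      vertex 19.697 12.468 0.000
    endloop
  endfacet
  facet normal 0.0000 0.0000 -1.0000
    outer loop
      vertex 9.352 0.021 0.000
      vertex 3.609 2.310 0.000
      vertex 19.697 12.468 0.000
    endloop
  endfacet
  facet normal 0.0000 0.0000 -1.0000
    outer loop
      vertex 15.343 1.545 0.000
      vertex 9.352 0.021 0.000
      vertex 19.697 12.468 0.000
    endloop
  endfacet
  facet normal 0.0000 0.0000 -1.0000
    outer loop
      vertex 19.295 6.299 0.000
      vertex 15.343 1.545 0.000
      vertex 19.697 12.468 0.000
    endloop
  endfacet
  facet normal 0.0000 0.0000 1.0000
    outer loop
      vertex 19.697 12.468 14.920
      vertex 16.397 17.696 14.920
      vertex 10.654 19.985 14.920
    endloop
  endfacet
  facet normal 0.0000 0.0000 1.0000
    outer loop
      vertex 19.697 12.468 14.920
      vertex 10.654 19.985 14.920
      vertex 4.663 18.461 14.920
    endloop
  endfacet
  facet normal 0.0000 0.0000 1.0000
    outer loop
      vertex 19.697 12.468 14.920
      vertex 4.663 18.461 14.920
      vertex 0.711 13.707 14.920
    endloop
  endfacet
  facet normal 0.0000 0.0000 1.0000
    outer loop
      vertex 19.697 12.468 14.920
      vertex 0.711 13.707 14.920
      vertex 0.309 7.538 14.920
    endloop
  endfacet
  facet normal 0.0000 0.0000 1.0000
    outer loop
      vertex 19.697 12.468 14.920
      vertex 0.309 7.538 14.920
      vertex 3.609 2.310 14.920
    endloop
  endfacet
  facet normal 0.0000 0.0000 1.0000
    outer loop
      vertex 19.697 12.468 14.920
      vertex 3.609 2.310 14.920
      vertex 9.352 0.021 14.920
    endloop
  endfacet
  facet normal 0.0000 0.0000 1.0000
    outer loop
      vertex 19.697 12.468 14.920
      vertex 9.352 0.021 14.920
      vertex 15.343 1.545 14.920
    endloop
  endfacet
  facet normal 0.0000 0.0000 1.0000
    outer loop
      vertex 19.697 12.468 14.920
      vertex 15.343 1.545 14.920
      vertex 19.295 6.299 14.920
    endloop
  endfacet
  facet normal 0.8456 0.5338 0.0000
    outer loop
      vertex 19.697 12.468 0.000
      vertex 16.397 17.696 0.000
      vertex 16.397 17.696 14.920
    endloop
  endfacet
  facet normal 0.8456 0.5338 0.0000
    outer loop
      vertex 19.697 12.468 0.000
      vertex 16.397 17.696 14.920
      vertex 19.697 12.468 14.920
    endloop
  endfacet
  facet normal 0.3702 0.9289 0.0000
    outer loop
      vertex 16.397 17.696 0.000
      vertex 10.654 19.985 0.000
      vertex 10.654 19.985 14.920
    endloop
  endfacet
  facet normal 0.3702 0.9289 0.0000
    outer loop
      vertex 16.397 17.696 0.000
      vertex 10.654 19.985 14.920
      vertex 16.397 17.696 14.920
    endloop
  endfacet
  facet normal -0.2465 0.9691 0.0000
    outer loop
      vertex 10.654 19.985 0.000
      vertex 4.663 18.461 0.000
      vertex 4.663 18.461 14.920
    endloop
  endfacet
  facet normal -0.2465 0.9691 0.0000
    outer loop
      vertex 10.654 19.985 0.000
      vertex 4.663 18.461 14.920
      vertex 10.654 19.985 14.920
    endloop
  endfacet
  facet normal -0.7690 0.6393 0.0000
    outer loop
      vertex 4.663 18.461 0.000
      vertex 0.711 13.707 0.000
      vertex 0.711 13.707 14.920
    endloop
  endfacet
  facet normal -0.7690 0.6393 0.0000
    outer loop
      vertex 4.663 18.461 0.000
      vertex 0.711 13.707 14.920
      vertex 4.663 18.461 14.920
    endloop
  endfacet
  facet normal -0.9979 0.0650 0.0000
    outer loop
      vertex 0.711 13.707 0.000
      vertex 0.309 7.538 0.000
      vertex 0.309 7.538 14.920
    endloop
  endfacet
  facet normal -0.9979 0.0650 0.0000
    outer loop
      vertex 0.711 13.707 0.000
      vertex 0.309 7.538 14.920
      vertex 0.711 13.707 14.920
    endloop
  endfacet
  facet normal -0.8456 -0.5338 0.0000
    outer loop
      vertex 0.309 7.538 0.000
      vertex 3.609 2.310 0.000
      vertex 3.609 2.310 14.920
    endloop
  endfacet
  facet normal -0.8456 -0.5338 0.0000
    outer loop
      vertex 0.309 7.538 0.000
      vertex 3.609 2.310 14.920
      vertex 0.309 7.538 14.920
    endloop
  endfacet
  facet normal -0.3702 -0.9289 0.0000
    outer loop
      vertex 3.609 2.310 0.000
      vertex 9.352 0.021 0.000
      vertex 9.352 0.021 14.920
    endloop
  endfacet
  facet normal -0.3702 -0.9289 0.0000
    outer loop
      vertex 3.609 2.310 0.000
      vertex 9.352 0.021 14.920
      vertex 3.609 2.310 14.920
    endloop
  endfacet
  facet normal 0.2465 -0.9691 0.0000
    outer loop
      vertex 9.352 0.021 0.000
      vertex 15.343 1.545 0.000
      vertex 15.343 1.545 14.920
    endloop
  endfacet
  facet normal 0.2465 -0.9691 0.0000
    outer loop
      vertex 9.352 0.021 0.000
      vertex 15.343 1.545 14.920
      vertex 9.352 0.021 14.920
    endloop
  endfacet
  facet normal 0.7690 -0.6393 0.0000
    outer loop
      vertex 15.343 1.545 0.000
      vertex 19.295 6.299 0.000
      vertex 19.295 6.299 14.920
    endloop
  endfacet
  facet normal 0.7690 -0.6393 0.0000
    outer loop
      vertex 15.343 1.545 0.000
      vertex 19.295 6.299 14.920
      vertex 15.343 1.545 14.920
    endloop
  endfacet
  facet normal 0.9979 -0.0650 0.0000
    outer loop
      vertex 19.295 6.299 0.000
      vertex 19.697 12.468 0.000
      vertex 19.697 12.468 14.920
    endloop
  endfacet
  facet normal 0.9979 -0.0650 0.0000
    outer loop
      vertex 19.295 6.299 0.000
      vertex 19.697 12.468 14.920
      vertex 19.295 6.299 14.920
    endloop
  endfacet
endsolid part

The G0 Z moves step by Δz≈4.973 mm. Every layer's G1 loop is the same polygon, so the solid is a straight extrusion of it from z=0 to z≈14.9. Closing with flat bottom and top caps and triangulating gives 36 facets — a regular 10-sided prism (a cylinder approximated with 10 flat sides), circumscribed radius ≈ 10 mm, height ≈ 14.9 mm.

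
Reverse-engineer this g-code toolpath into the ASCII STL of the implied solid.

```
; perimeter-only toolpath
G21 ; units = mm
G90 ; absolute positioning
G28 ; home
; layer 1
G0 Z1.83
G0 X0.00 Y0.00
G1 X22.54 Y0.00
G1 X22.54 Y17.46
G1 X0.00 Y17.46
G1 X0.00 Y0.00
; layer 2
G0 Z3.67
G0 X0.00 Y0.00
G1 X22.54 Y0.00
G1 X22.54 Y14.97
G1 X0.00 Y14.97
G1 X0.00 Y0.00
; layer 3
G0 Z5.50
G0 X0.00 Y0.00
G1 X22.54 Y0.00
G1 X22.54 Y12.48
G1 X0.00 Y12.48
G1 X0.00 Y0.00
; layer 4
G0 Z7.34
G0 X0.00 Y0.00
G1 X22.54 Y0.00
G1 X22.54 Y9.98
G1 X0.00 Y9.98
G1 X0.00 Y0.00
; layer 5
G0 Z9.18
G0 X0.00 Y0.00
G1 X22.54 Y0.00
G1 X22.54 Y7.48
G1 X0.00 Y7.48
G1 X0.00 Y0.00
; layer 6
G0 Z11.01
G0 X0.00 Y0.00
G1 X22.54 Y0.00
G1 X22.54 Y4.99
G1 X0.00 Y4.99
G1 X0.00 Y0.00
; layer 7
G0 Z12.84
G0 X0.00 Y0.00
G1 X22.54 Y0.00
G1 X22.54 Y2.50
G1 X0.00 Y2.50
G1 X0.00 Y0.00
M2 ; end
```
solid part
  facet normal 0.0000 0.0000 -1.0000
    outer loop
      vertex 22.54 19.96 0.00
      vertex 22.54 0.00 0.00
      vertex 0.00 0.00 0.00
    endloop
  endfacet
  facet normal 0.0000 0.0000 -1.0000
    outer loop
      vertex 0.00 19.96 0.00
      vertex 22.54 19.96 0.00
      vertex 0.00 0.00 0.00
    endloop
  endfacet
  facet normal 0.0000 -1.0000 0.0000
    outer loop
      vertex 0.00 0.00 0.00
      vertex 22.54 0.00 0.00
      vertex 22.54 0.00 14.68
    endloop
  endfacet
  facet normal 0.0000 -1.0000 0.0000
    outer loop
      vertex 0.00 0.00 0.00
      vertex 22.54 0.00 14.68
      vertex 0.00 0.00 14.68
    endloop
  endfacet
  facet normal 0.0000 0.5925 0.8056
    outer loop
      vertex 0.00 0.00 14.68
      vertex 22.54 0.00 14.68
      vertex 22.54 19.96 0.00
    endloop
  endfacet
  facet normal 0.0000 0.5925 0.8056
    outer loop
      vertex 0.00 0.00 14.68
      vertex 22.54 19.96 0.00
      vertex 0.00 19.96 0.00
    endloop
  endfacet
  facet normal -1.0000 0.0000 0.0000
    outer loop
      vertex 0.00 0.00 14.68
      vertex 0.00 19.96 0.00
      vertex 0.00 0.00 0.00
    endloop
  endfacet
  facet normal 1.0000 0.0000 0.0000
    outer loop
      vertex 22.54 0.00 0.00
      vertex 22.54 19.96 0.00
      vertex 22.54 0.00 14.68
    endloop
  endfacet
endsolid part

The G0 Z moves step by Δz≈1.83 mm. The G1 loops shrink linearly with z, so the solid tapers from its base footprint up to z≈14.7. Closing with a flat bottom cap and the tapered top and triangulating gives 8 facets — a wedge (ramp): 22.5 × 20 mm base, rising to 14.7 mm along the y=0 edge and sloping linearly to z=0 at y=20.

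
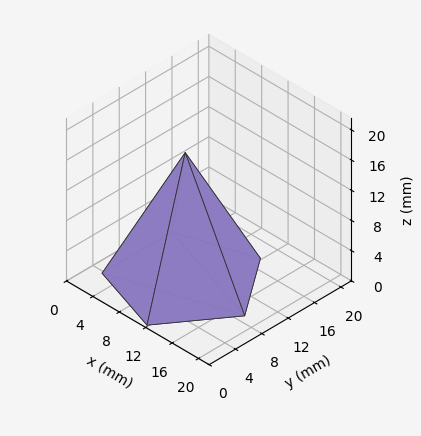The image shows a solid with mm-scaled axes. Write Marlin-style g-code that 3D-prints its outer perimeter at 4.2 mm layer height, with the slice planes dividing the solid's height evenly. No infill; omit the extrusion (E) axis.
Reading the render: the shape is a regular 5-sided pyramid, base circumscribed radius ≈ 9 mm, apex at z ≈ 17 mm (dimensions read to the nearest mm from the axis ticks). For the g-code, the solid's height is divided into equal slices at the stated Δz and each level perimeter traced with G1 moves after a G0 lift.

; perimeter-only toolpath
G21 ; units = mm
G90 ; absolute positioning
G28 ; home
; layer 1
G0 Z4.2
G0 X15.8 Y9.0
G1 X11.1 Y15.5
G1 X3.5 Y13.0
G1 X3.5 Y5.0
G1 X11.1 Y2.5
G1 X15.8 Y9.0
; layer 2
G0 Z8.5
G0 X13.5 Y9.0
G1 X10.4 Y13.3
G1 X5.3 Y11.7
G1 X5.3 Y6.3
G1 X10.4 Y4.7
G1 X13.5 Y9.0
; layer 3
G0 Z12.8
G0 X11.2 Y9.0
G1 X9.7 Y11.2
G1 X7.2 Y10.3
G1 X7.2 Y7.7
G1 X9.7 Y6.8
G1 X11.2 Y9.0
M2 ; end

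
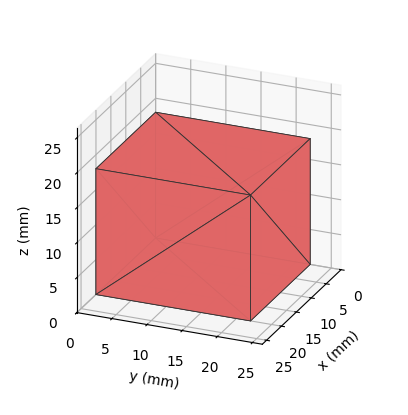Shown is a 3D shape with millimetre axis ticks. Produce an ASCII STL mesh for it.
Reading the render: the shape is a rectangular box, roughly 20 × 22 mm footprint and 18 mm tall (dimensions read to the nearest mm from the axis ticks). For the STL, each face is triangulated and given an outward normal.

solid part
  facet normal 0.0000 0.0000 -1.0000
    outer loop
      vertex 20.0 22.0 0.0
      vertex 20.0 0.0 0.0
      vertex 0.0 0.0 0.0
    endloop
  endfacet
  facet normal 0.0000 0.0000 -1.0000
    outer loop
      vertex 0.0 22.0 0.0
      vertex 20.0 22.0 0.0
      vertex 0.0 0.0 0.0
    endloop
  endfacet
  facet normal 0.0000 0.0000 1.0000
    outer loop
      vertex 0.0 0.0 18.0
      vertex 20.0 0.0 18.0
      vertex 20.0 22.0 18.0
    endloop
  endfacet
  facet normal 0.0000 0.0000 1.0000
    outer loop
      vertex 0.0 0.0 18.0
      vertex 20.0 22.0 18.0
      vertex 0.0 22.0 18.0
    endloop
  endfacet
  facet normal 0.0000 -1.0000 0.0000
    outer loop
      vertex 0.0 0.0 0.0
      vertex 20.0 0.0 0.0
      vertex 20.0 0.0 18.0
    endloop
  endfacet
  facet normal 0.0000 -1.0000 0.0000
    outer loop
      vertex 0.0 0.0 0.0
      vertex 20.0 0.0 18.0
      vertex 0.0 0.0 18.0
    endloop
  endfacet
  facet normal 0.0000 1.0000 0.0000
    outer loop
      vertex 20.0 22.0 18.0
      vertex 20.0 22.0 0.0
      vertex 0.0 22.0 0.0
    endloop
  endfacet
  facet normal 0.0000 1.0000 0.0000
    outer loop
      vertex 0.0 22.0 18.0
      vertex 20.0 22.0 18.0
      vertex 0.0 22.0 0.0
    endloop
  endfacet
  facet normal -1.0000 0.0000 0.0000
    outer loop
      vertex 0.0 22.0 18.0
      vertex 0.0 22.0 0.0
      vertex 0.0 0.0 0.0
    endloop
  endfacet
  facet normal -1.0000 0.0000 0.0000
    outer loop
      vertex 0.0 0.0 18.0
      vertex 0.0 22.0 18.0
      vertex 0.0 0.0 0.0
    endloop
  endfacet
  facet normal 1.0000 0.0000 0.0000
    outer loop
      vertex 20.0 0.0 0.0
      vertex 20.0 22.0 0.0
      vertex 20.0 22.0 18.0
    endloop
  endfacet
  facet normal 1.0000 0.0000 0.0000
    outer loop
      vertex 20.0 0.0 0.0
      vertex 20.0 22.0 18.0
      vertex 20.0 0.0 18.0
    endloop
  endfacet
endsolid part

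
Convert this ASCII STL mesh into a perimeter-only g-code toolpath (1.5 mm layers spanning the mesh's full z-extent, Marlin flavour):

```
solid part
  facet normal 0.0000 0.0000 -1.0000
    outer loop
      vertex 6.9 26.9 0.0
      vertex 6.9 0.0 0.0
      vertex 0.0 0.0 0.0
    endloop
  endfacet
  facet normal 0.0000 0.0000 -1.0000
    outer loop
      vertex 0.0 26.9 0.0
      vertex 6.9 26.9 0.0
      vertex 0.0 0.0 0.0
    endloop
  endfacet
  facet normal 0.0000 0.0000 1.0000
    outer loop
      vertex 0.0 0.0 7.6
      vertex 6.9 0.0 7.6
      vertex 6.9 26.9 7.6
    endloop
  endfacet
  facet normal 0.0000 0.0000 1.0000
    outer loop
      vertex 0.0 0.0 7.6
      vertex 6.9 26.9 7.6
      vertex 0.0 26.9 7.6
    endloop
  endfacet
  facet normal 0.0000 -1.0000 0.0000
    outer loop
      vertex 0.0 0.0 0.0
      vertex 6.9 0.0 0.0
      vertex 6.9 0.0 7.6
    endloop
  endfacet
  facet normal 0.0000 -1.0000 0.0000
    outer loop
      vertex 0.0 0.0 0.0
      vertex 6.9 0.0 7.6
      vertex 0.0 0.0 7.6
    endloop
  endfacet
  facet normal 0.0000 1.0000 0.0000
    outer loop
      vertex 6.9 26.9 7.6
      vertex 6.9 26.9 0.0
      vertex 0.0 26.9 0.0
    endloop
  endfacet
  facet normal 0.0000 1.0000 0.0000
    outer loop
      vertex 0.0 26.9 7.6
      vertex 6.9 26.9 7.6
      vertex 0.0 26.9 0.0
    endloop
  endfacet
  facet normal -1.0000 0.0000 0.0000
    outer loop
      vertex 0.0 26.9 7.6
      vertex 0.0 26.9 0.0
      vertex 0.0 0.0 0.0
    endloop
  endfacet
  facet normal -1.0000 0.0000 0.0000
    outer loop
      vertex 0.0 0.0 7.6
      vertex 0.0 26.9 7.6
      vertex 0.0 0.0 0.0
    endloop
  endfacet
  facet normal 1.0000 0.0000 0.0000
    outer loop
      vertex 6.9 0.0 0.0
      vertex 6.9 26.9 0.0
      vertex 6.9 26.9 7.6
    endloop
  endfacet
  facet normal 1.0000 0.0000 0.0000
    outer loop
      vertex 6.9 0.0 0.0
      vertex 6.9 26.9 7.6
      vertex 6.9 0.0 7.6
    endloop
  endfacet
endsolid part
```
; perimeter-only toolpath
G21 ; units = mm
G90 ; absolute positioning
G28 ; home
; layer 1
G0 Z1.5
G0 X0.0 Y0.0
G1 X6.9 Y0.0
G1 X6.9 Y26.9
G1 X0.0 Y26.9
G1 X0.0 Y0.0
; layer 2
G0 Z3.0
G0 X0.0 Y0.0
G1 X6.9 Y0.0
G1 X6.9 Y26.9
G1 X0.0 Y26.9
G1 X0.0 Y0.0
; layer 3
G0 Z4.6
G0 X0.0 Y0.0
G1 X6.9 Y0.0
G1 X6.9 Y26.9
G1 X0.0 Y26.9
G1 X0.0 Y0.0
; layer 4
G0 Z6.1
G0 X0.0 Y0.0
G1 X6.9 Y0.0
G1 X6.9 Y26.9
G1 X0.0 Y26.9
G1 X0.0 Y0.0
; layer 5
G0 Z7.6
G0 X0.0 Y0.0
G1 X6.9 Y0.0
G1 X6.9 Y26.9
G1 X0.0 Y26.9
G1 X0.0 Y0.0
M2 ; end

The solid is a rectangular box, roughly 6.9 × 26.9 mm footprint and 7.6 mm tall. Slicing at Δz = 1.5 mm — 5 equal slices spanning the solid's height, so layer i sits at z = i·h/5 — gives 5 non-empty perimeters. Each is a 4-segment closed polygon; G0 lifts to the layer z and rapids to the start vertex, then G1 traces the edges.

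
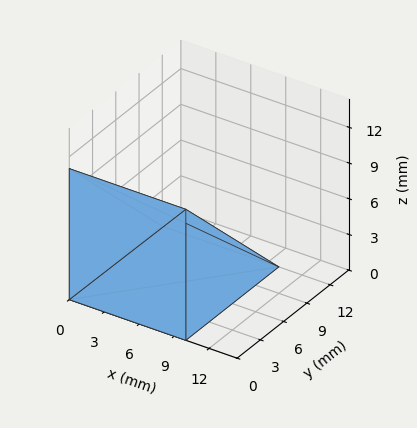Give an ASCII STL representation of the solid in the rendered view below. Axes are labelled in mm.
Reading the render: the shape is a wedge (ramp): 10 × 12 mm base, rising to 11 mm along the y=0 edge and sloping linearly to z=0 at y=12 (dimensions read to the nearest mm from the axis ticks). For the STL, each face is triangulated and given an outward normal.

solid part
  facet normal 0.0000 0.0000 -1.0000
    outer loop
      vertex 10.0 12.0 0.0
      vertex 10.0 0.0 0.0
      vertex 0.0 0.0 0.0
    endloop
  endfacet
  facet normal 0.0000 0.0000 -1.0000
    outer loop
      vertex 0.0 12.0 0.0
      vertex 10.0 12.0 0.0
      vertex 0.0 0.0 0.0
    endloop
  endfacet
  facet normal 0.0000 -1.0000 0.0000
    outer loop
      vertex 0.0 0.0 0.0
      vertex 10.0 0.0 0.0
      vertex 10.0 0.0 11.0
    endloop
  endfacet
  facet normal 0.0000 -1.0000 0.0000
    outer loop
      vertex 0.0 0.0 0.0
      vertex 10.0 0.0 11.0
      vertex 0.0 0.0 11.0
    endloop
  endfacet
  facet normal 0.0000 0.6757 0.7372
    outer loop
      vertex 0.0 0.0 11.0
      vertex 10.0 0.0 11.0
      vertex 10.0 12.0 0.0
    endloop
  endfacet
  facet normal 0.0000 0.6757 0.7372
    outer loop
      vertex 0.0 0.0 11.0
      vertex 10.0 12.0 0.0
      vertex 0.0 12.0 0.0
    endloop
  endfacet
  facet normal -1.0000 0.0000 0.0000
    outer loop
      vertex 0.0 0.0 11.0
      vertex 0.0 12.0 0.0
      vertex 0.0 0.0 0.0
    endloop
  endfacet
  facet normal 1.0000 0.0000 0.0000
    outer loop
      vertex 10.0 0.0 0.0
      vertex 10.0 12.0 0.0
      vertex 10.0 0.0 11.0
    endloop
  endfacet
endsolid part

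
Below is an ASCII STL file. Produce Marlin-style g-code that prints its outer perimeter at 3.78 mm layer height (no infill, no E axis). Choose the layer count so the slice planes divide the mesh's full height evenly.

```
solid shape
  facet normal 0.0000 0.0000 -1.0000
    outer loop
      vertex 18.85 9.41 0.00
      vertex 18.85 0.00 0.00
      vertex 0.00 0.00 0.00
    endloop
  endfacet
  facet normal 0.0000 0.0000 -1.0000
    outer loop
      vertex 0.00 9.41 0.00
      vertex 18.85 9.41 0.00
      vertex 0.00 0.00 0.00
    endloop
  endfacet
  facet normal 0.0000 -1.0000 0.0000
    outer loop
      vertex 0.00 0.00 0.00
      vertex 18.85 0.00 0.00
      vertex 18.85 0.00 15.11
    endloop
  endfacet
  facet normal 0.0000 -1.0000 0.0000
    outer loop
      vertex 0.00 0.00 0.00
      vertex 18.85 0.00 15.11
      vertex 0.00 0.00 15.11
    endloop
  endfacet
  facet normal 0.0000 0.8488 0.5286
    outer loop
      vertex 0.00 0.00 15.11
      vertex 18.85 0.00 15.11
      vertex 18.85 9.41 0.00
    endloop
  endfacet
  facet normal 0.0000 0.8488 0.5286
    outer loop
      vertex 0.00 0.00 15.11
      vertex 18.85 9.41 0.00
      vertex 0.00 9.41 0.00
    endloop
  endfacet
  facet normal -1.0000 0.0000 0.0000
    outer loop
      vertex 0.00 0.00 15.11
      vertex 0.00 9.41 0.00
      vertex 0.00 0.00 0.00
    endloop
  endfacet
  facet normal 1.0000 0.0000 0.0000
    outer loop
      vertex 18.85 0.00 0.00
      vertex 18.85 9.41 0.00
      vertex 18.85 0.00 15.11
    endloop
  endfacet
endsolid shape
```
; perimeter-only toolpath
G21 ; units = mm
G90 ; absolute positioning
G28 ; home
; layer 1
G0 Z3.78
G0 X0.00 Y0.00
G1 X18.85 Y0.00
G1 X18.85 Y7.06
G1 X0.00 Y7.06
G1 X0.00 Y0.00
; layer 2
G0 Z7.55
G0 X0.00 Y0.00
G1 X18.85 Y0.00
G1 X18.85 Y4.71
G1 X0.00 Y4.71
G1 X0.00 Y0.00
; layer 3
G0 Z11.33
G0 X0.00 Y0.00
G1 X18.85 Y0.00
G1 X18.85 Y2.35
G1 X0.00 Y2.35
G1 X0.00 Y0.00
M2 ; end

The solid is a wedge (ramp): 18.9 × 9.41 mm base, rising to 15.1 mm along the y=0 edge and sloping linearly to z=0 at y=9.41. Slicing at Δz = 3.78 mm — 4 equal slices spanning the solid's height, so layer i sits at z = i·h/4 — gives 3 non-empty perimeters. Each is a 4-segment closed polygon; G0 lifts to the layer z and rapids to the start vertex, then G1 traces the edges. The cross-section shrinks linearly with z (the slice at the apex is degenerate and omitted).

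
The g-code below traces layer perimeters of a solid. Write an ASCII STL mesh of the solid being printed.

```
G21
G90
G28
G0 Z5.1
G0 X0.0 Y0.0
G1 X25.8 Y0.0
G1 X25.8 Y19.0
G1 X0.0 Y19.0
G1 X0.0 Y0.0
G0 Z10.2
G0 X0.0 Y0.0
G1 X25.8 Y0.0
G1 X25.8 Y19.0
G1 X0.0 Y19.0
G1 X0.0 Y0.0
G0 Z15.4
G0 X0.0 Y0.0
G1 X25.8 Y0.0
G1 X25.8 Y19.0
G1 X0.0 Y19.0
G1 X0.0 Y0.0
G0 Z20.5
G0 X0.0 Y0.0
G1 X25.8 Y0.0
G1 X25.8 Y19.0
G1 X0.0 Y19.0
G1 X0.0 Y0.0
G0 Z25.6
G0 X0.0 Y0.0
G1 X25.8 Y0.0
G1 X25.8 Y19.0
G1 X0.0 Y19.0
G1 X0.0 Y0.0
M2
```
solid part
  facet normal 0.0000 0.0000 -1.0000
    outer loop
      vertex 25.8 19.0 0.0
      vertex 25.8 0.0 0.0
      vertex 0.0 0.0 0.0
    endloop
  endfacet
  facet normal 0.0000 0.0000 -1.0000
    outer loop
      vertex 0.0 19.0 0.0
      vertex 25.8 19.0 0.0
      vertex 0.0 0.0 0.0
    endloop
  endfacet
  facet normal 0.0000 0.0000 1.0000
    outer loop
      vertex 0.0 0.0 25.6
      vertex 25.8 0.0 25.6
      vertex 25.8 19.0 25.6
    endloop
  endfacet
  facet normal 0.0000 0.0000 1.0000
    outer loop
      vertex 0.0 0.0 25.6
      vertex 25.8 19.0 25.6
      vertex 0.0 19.0 25.6
    endloop
  endfacet
  facet normal 0.0000 -1.0000 0.0000
    outer loop
      vertex 0.0 0.0 0.0
      vertex 25.8 0.0 0.0
      vertex 25.8 0.0 25.6
    endloop
  endfacet
  facet normal 0.0000 -1.0000 0.0000
    outer loop
      vertex 0.0 0.0 0.0
      vertex 25.8 0.0 25.6
      vertex 0.0 0.0 25.6
    endloop
  endfacet
  facet normal 0.0000 1.0000 0.0000
    outer loop
      vertex 25.8 19.0 25.6
      vertex 25.8 19.0 0.0
      vertex 0.0 19.0 0.0
    endloop
  endfacet
  facet normal 0.0000 1.0000 0.0000
    outer loop
      vertex 0.0 19.0 25.6
      vertex 25.8 19.0 25.6
      vertex 0.0 19.0 0.0
    endloop
  endfacet
  facet normal -1.0000 0.0000 0.0000
    outer loop
      vertex 0.0 19.0 25.6
      vertex 0.0 19.0 0.0
      vertex 0.0 0.0 0.0
    endloop
  endfacet
  facet normal -1.0000 0.0000 0.0000
    outer loop
      vertex 0.0 0.0 25.6
      vertex 0.0 19.0 25.6
      vertex 0.0 0.0 0.0
    endloop
  endfacet
  facet normal 1.0000 0.0000 0.0000
    outer loop
      vertex 25.8 0.0 0.0
      vertex 25.8 19.0 0.0
      vertex 25.8 19.0 25.6
    endloop
  endfacet
  facet normal 1.0000 0.0000 0.0000
    outer loop
      vertex 25.8 0.0 0.0
      vertex 25.8 19.0 25.6
      vertex 25.8 0.0 25.6
    endloop
  endfacet
endsolid part

The G0 Z moves step by Δz≈5.1 mm. Every layer's G1 loop is the same polygon, so the solid is a straight extrusion of it from z=0 to z≈25.6. Closing with flat bottom and top caps and triangulating gives 12 facets — a rectangular box, roughly 25.8 × 19 mm footprint and 25.6 mm tall.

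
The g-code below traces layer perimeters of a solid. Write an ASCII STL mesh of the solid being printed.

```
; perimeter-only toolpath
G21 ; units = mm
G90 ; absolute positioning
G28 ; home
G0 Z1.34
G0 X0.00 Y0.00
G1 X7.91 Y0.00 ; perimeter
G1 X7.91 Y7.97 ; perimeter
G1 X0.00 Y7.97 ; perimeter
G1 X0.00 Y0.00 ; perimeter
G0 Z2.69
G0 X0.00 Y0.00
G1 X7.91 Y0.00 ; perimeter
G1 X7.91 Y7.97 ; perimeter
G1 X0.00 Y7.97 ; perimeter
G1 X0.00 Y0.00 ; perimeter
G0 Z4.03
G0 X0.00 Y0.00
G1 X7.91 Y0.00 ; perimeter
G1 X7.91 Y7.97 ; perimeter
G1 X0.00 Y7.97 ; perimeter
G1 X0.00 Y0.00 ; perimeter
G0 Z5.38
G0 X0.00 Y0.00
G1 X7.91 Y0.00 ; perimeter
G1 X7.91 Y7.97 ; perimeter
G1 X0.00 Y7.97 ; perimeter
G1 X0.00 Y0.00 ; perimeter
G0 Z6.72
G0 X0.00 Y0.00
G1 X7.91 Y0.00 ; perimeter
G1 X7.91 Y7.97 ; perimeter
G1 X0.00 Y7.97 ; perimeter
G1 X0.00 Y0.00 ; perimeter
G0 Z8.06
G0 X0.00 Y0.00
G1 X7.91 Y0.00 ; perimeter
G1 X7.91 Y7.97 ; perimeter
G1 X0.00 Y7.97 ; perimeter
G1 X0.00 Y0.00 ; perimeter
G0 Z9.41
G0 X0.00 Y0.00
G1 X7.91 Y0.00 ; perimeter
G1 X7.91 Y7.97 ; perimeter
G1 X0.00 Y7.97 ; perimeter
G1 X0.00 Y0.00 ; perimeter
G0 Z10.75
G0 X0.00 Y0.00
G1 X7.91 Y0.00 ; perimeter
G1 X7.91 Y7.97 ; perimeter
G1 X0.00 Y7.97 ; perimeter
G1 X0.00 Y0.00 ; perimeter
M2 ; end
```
solid part
  facet normal 0.0000 0.0000 -1.0000
    outer loop
      vertex 7.91 7.97 0.00
      vertex 7.91 0.00 0.00
      vertex 0.00 0.00 0.00
    endloop
  endfacet
  facet normal 0.0000 0.0000 -1.0000
    outer loop
      vertex 0.00 7.97 0.00
      vertex 7.91 7.97 0.00
      vertex 0.00 0.00 0.00
    endloop
  endfacet
  facet normal 0.0000 0.0000 1.0000
    outer loop
      vertex 0.00 0.00 10.75
      vertex 7.91 0.00 10.75
      vertex 7.91 7.97 10.75
    endloop
  endfacet
  facet normal 0.0000 0.0000 1.0000
    outer loop
      vertex 0.00 0.00 10.75
      vertex 7.91 7.97 10.75
      vertex 0.00 7.97 10.75
    endloop
  endfacet
  facet normal 0.0000 -1.0000 0.0000
    outer loop
      vertex 0.00 0.00 0.00
      vertex 7.91 0.00 0.00
      vertex 7.91 0.00 10.75
    endloop
  endfacet
  facet normal 0.0000 -1.0000 0.0000
    outer loop
      vertex 0.00 0.00 0.00
      vertex 7.91 0.00 10.75
      vertex 0.00 0.00 10.75
    endloop
  endfacet
  facet normal 0.0000 1.0000 0.0000
    outer loop
      vertex 7.91 7.97 10.75
      vertex 7.91 7.97 0.00
      vertex 0.00 7.97 0.00
    endloop
  endfacet
  facet normal 0.0000 1.0000 0.0000
    outer loop
      vertex 0.00 7.97 10.75
      vertex 7.91 7.97 10.75
      vertex 0.00 7.97 0.00
    endloop
  endfacet
  facet normal -1.0000 0.0000 0.0000
    outer loop
      vertex 0.00 7.97 10.75
      vertex 0.00 7.97 0.00
      vertex 0.00 0.00 0.00
    endloop
  endfacet
  facet normal -1.0000 0.0000 0.0000
    outer loop
      vertex 0.00 0.00 10.75
      vertex 0.00 7.97 10.75
      vertex 0.00 0.00 0.00
    endloop
  endfacet
  facet normal 1.0000 0.0000 0.0000
    outer loop
      vertex 7.91 0.00 0.00
      vertex 7.91 7.97 0.00
      vertex 7.91 7.97 10.75
    endloop
  endfacet
  facet normal 1.0000 0.0000 0.0000
    outer loop
      vertex 7.91 0.00 0.00
      vertex 7.91 7.97 10.75
      vertex 7.91 0.00 10.75
    endloop
  endfacet
endsolid part

The G0 Z moves step by Δz≈1.34 mm. Every layer's G1 loop is the same polygon, so the solid is a straight extrusion of it from z=0 to z≈10.8. Closing with flat bottom and top caps and triangulating gives 12 facets — a rectangular box, roughly 7.91 × 7.97 mm footprint and 10.8 mm tall.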